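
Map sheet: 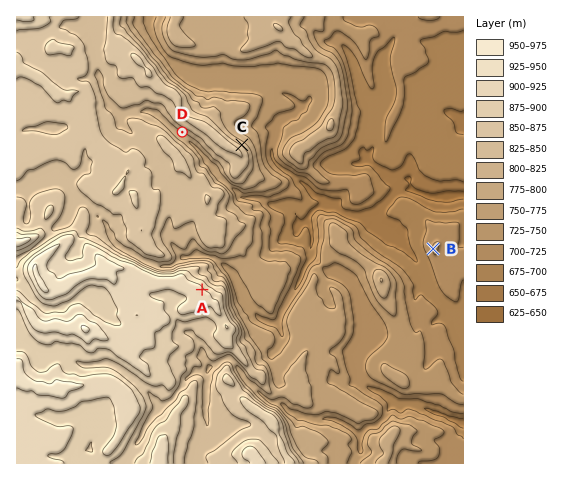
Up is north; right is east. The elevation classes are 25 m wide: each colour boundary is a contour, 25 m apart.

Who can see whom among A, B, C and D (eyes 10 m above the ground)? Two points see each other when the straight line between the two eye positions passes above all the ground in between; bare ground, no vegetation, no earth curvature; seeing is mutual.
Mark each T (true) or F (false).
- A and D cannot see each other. T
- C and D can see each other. F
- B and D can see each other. F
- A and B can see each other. T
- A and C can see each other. F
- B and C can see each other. T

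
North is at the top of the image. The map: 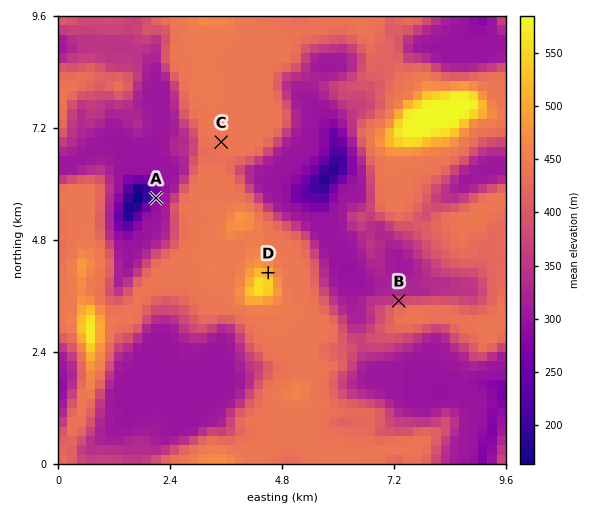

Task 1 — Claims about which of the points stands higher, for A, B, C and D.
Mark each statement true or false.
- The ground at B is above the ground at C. false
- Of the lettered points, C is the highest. false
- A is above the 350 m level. false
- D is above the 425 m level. true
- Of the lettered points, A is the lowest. true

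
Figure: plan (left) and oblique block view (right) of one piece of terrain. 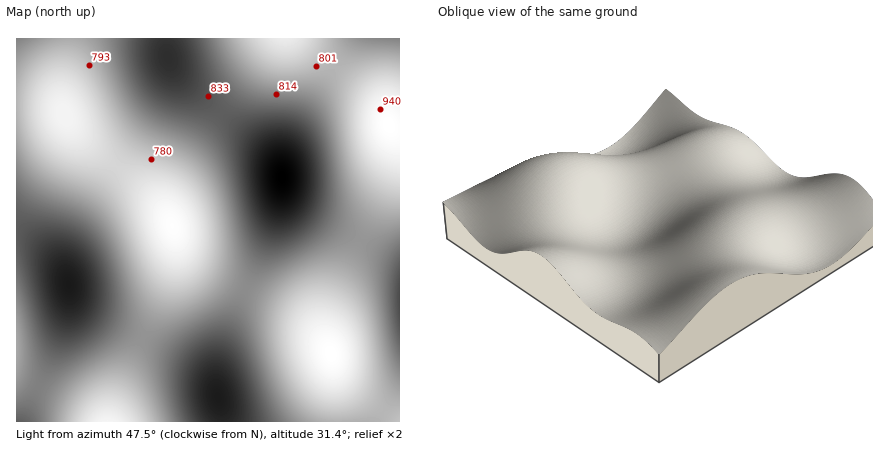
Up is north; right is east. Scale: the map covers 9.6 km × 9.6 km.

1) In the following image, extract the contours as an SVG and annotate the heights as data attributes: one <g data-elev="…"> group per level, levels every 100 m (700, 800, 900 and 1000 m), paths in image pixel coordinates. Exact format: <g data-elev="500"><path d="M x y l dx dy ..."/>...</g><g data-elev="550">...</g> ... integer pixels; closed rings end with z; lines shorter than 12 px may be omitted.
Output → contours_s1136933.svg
<g data-elev="700"><path d="M400 338l-8 10-8 8-8 4-10 1-6-4-6-7-4-9-1-11 1-12 4-12 4-12 8-10 8-10 10-7 8-3 8 2"/><path d="M16 286l12-2 10 6 6 11 3 15-2 16-6 14-11 14-12 11"/><path d="M214 218l-8-5-6-10-3-13 0-12 3-10 6-8 8-5 10-1 8 4 5 8 2 12 0 12-4 12-6 10-7 6z"/></g><g data-elev="800"><path d="M134 422l3-22 6-16 11-13 8-3 6-1 8 3 10 8 24 44"/><path d="M400 381l-16 10-16 7-16 2-10-2-8-6-5-10-3-16-2-20 4-36 4-14 6-14 12-18 36-40 14-20"/><path d="M16 245l14-2 12 1 10 3 8 7 7 12 6 14 3 18 2 18-3 22-8 20-10 14-29 31-12 16"/><path d="M130 38l25 50 8 10 9 7 10 4 14 0 56-8 8 3 4 6 4 20 1 34-3 30-4 24-7 18-10 14-13 13-14 8-8 2-8-1-8-3-6-6-10-17-22-52-10-19-10-13-26-21-12-15-9-26-5-26 2-20 3-8 5-8"/><path d="M363 38l-15 11-18 10-24 9-16 4-6-2-5-6-3-10-1-16"/></g><g data-elev="900"><path d="M102 422l-9-16-5-4-6-2-8 2-10 4-20 16"/><path d="M400 414l-17 8"/><path d="M257 410l11 1 8-3 8-5 6-9 8-22 6-68 7-26 12-20 44-46 10-16 7-16 7-30 1-36-2-14-3-12-5-7-6-3-6-2-10 1-24 9-20 13-13 15-7 15-4 19-7 78-5 26-12 20-36 38-9 18-3 12 0 12 2 14 4 13 6 12 8 9 8 7z"/><path d="M123 296l7 0 6-6 4-8 0-12-3-14-5-11-8-8-6-2-5 3-3 4-1 18 5 24 4 7z"/><path d="M16 208l24-7 14-9 8-12 2-16-1-16-4-20-6-16-6-12-7-9-6-4-8-1-10 3"/><path d="M176 38l5 12 7 10 10 6 10 1 10-2 10-5 9-10 6-12"/></g><g data-elev="1000"><path d="M325 206l11-1 11-9 10-12 7-16 4-16-1-16-5-12-8-6-10 0-12 6-9 10-6 14-4 20 0 18 4 14 4 4z"/></g>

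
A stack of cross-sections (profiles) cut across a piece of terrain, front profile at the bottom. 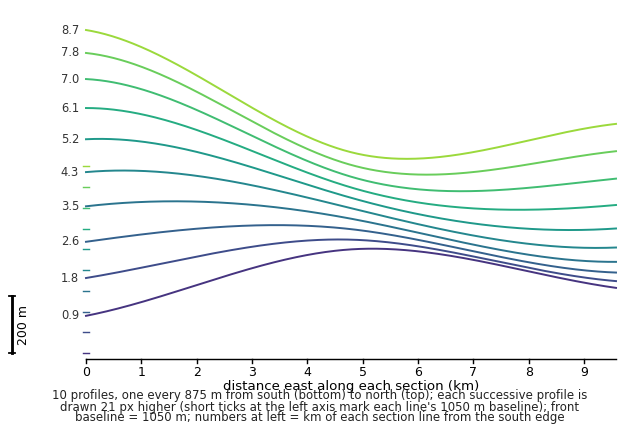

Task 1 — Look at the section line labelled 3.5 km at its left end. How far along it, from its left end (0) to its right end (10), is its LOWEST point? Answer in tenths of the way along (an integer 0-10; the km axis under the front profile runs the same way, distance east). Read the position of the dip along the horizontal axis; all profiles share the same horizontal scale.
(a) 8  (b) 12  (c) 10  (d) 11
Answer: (c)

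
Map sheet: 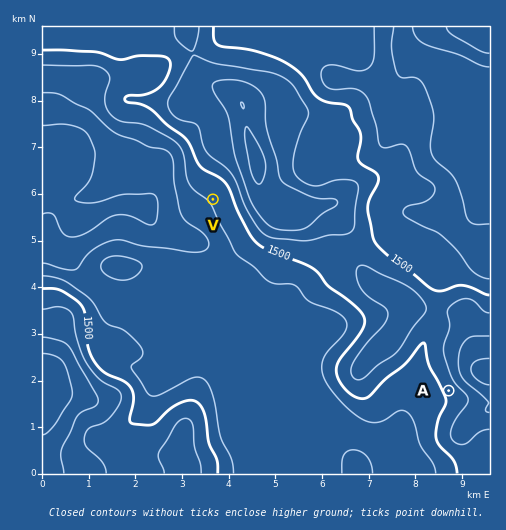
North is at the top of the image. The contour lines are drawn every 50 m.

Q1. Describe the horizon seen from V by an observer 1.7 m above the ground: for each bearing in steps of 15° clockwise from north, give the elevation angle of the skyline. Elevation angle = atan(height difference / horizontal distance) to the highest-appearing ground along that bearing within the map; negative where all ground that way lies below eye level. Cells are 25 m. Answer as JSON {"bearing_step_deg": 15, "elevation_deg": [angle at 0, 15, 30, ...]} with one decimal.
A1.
{"bearing_step_deg": 15, "elevation_deg": [6.1, 7.1, 8.3, 10.1, 11.2, 11.3, 10.5, 8.5, 5.2, 2.0, 0.6, -0.3, 0.6, 0.7, 1.7, 2.5, 1.0, -1.3, -1.8, -1.7, -0.5, 0.9, 2.3, 4.1]}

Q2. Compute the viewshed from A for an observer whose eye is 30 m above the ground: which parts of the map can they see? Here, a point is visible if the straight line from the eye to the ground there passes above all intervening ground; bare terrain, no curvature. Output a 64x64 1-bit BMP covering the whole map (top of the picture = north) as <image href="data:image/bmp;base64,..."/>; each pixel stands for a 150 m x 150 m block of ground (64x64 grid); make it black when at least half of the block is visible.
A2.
<image width="64" height="64" href="data:image/bmp;base64,Qk0+AgAAAAAAAD4AAAAoAAAAQAAAAEAAAAABAAEAAAAAAAACAAATCwAAEwsAAAIAAAAAAAAA////AAAAAADgAA///gf4AOAAD///D/gA4AAf//+f+ADwAB/////wAPgAD/////AA+AAP////8MB+AA///APx8H/AD/+AAfn4f+APwAAB//x/+AeAAAP//n/8BwAAA//+f/wGAAAH//7/+AAAAAf//v/gAAAAB//8/wAAAAAH//j+AAAAAAP/8HwAAAAAAf/geAAAAAAA/gBwAAAAAAB+AGAAAAAAAD4AAAAAAAAAHgAAAAAAAAAOAAAAAAAAAA8AAAAAAAAABwAAAAAAAAAAAAAAAAAAAAAAAAAAAAAAAAAAAAAAAAAAAAAAAAAAAAAAAAAAAAAAAAAAAAAAAAAAAAAAAAAAAAAAAAAAAAAAAAAAAAAAAAAAAAAAAAAAAAAAAAAAAAAAAAAAAAAAAAAAAAAAAAAcAAAAAAAAAAAAAAAAAAAAAAAAAAAAAAAAAAAAAAAAAAAAAAAAAAAAAAAAAAAAAAAAAAAAAAAAAAAAAAAAAAAAAAAAAAAAAAAAAAAAAAAAAAAAAAAAAAAAAAAAAAAAAAAAAAAAAAAAAAAAAAAAAAAAAAAAAAAAAAAAAAAAAAAAAAAAAAAAAAAAAAAAAAAAAAAAAAAAAAAAAAAAAAAAAAAAAAAAAAAAAAAAAAAAAAAAAAAAAAAAAAAAAAAAAAAAAAAAAAAAAAAAAAAAAAAAAAAAAAAAAA=="/>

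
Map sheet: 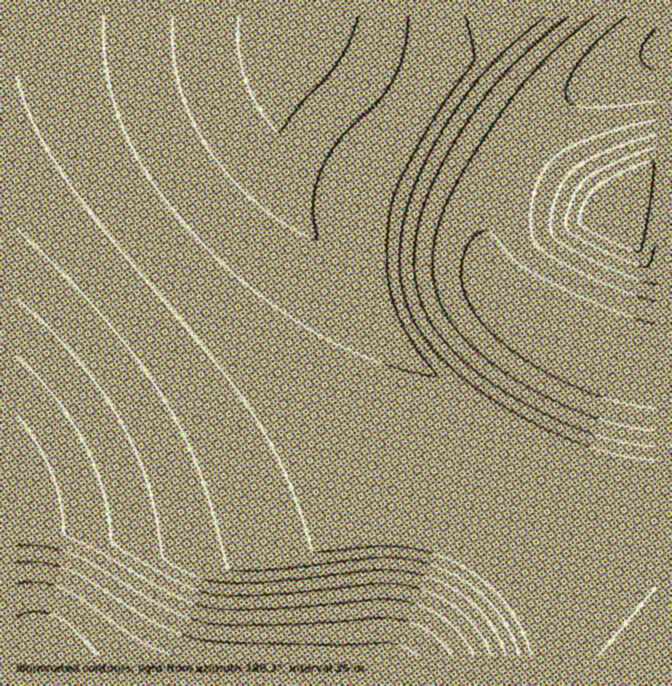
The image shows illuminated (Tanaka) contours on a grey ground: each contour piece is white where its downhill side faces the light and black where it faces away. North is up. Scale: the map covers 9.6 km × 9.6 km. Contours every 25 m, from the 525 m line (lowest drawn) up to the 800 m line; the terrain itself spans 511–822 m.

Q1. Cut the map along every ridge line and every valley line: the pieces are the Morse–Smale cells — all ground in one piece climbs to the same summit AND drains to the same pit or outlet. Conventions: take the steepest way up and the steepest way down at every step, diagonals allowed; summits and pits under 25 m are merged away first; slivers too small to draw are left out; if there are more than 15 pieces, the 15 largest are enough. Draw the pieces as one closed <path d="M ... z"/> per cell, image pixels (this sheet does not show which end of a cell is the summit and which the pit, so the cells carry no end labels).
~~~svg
<path d="M312 16l-296 1 0 638 639 1 1-166-17-9-37-10-47-18-51-27-44-28-32-27-19-21-18-27-15-36-38-24-22-23-15-22-10-20-8-25-4-18 0-43 9-35 25-57z"/><path d="M308 28l-25 65-4 19 0 43 4 18 8 25 10 20 15 22 31 29 29 18 15 36 18 27 19 21 32 27 44 28 51 27 47 18 37 10 16 8 1-122-29-6-20-7-52-23-43-28-14-15-9-13-5-20 0-20 4-20 10-30 18-33-79-53-110-56-17-10z"/><path d="M517 153l-6 5-13 27-10 30-4 20 0 20 7 23 21 25 43 28 52 23 33 10 15 2 1-199-7 1-10 10-22 10-20 15z"/><path d="M655 16l-341 0-5 9 0 7 73 41 55 26 73 50 7 2 9-14 38-34 40-25 51-24z"/><path d="M655 54l-51 24-40 25-38 34-10 15 81 51 20-15 22-10 10-10 6-2z"/>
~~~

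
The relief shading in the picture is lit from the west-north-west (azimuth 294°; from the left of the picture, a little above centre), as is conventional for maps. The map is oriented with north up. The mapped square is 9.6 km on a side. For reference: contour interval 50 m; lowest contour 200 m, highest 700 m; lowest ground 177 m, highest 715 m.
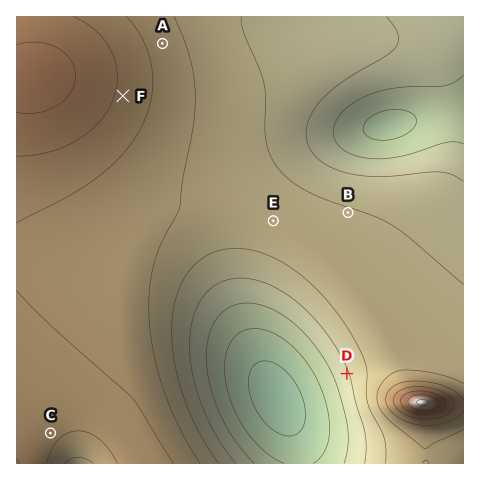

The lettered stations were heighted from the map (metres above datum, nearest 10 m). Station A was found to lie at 480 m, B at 400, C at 510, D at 340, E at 420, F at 540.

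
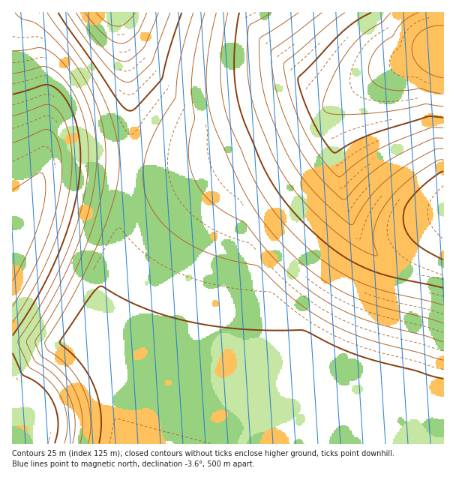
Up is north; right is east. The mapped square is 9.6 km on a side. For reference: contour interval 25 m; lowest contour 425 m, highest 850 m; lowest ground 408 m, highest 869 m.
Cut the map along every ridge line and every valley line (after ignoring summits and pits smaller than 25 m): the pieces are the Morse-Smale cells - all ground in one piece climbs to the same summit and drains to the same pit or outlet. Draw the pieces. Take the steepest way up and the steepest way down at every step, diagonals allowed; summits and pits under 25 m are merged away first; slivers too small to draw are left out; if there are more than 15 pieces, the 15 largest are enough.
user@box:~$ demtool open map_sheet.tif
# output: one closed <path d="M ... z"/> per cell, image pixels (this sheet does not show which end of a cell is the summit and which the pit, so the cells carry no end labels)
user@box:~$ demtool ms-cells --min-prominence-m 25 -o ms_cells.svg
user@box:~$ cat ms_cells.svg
<path d="M334 104l-12 13-23 11-74 30-56 16-41 2-5 38-11 46-14 42-18 39 0 3 21 25 11 24 6 27-1 24 327-1 0-165-50-14-19-10-18-19-11-28-16-79-1-13z"/><path d="M443 12l-326 0 9 43 4 41 1 38-2 41 7 1 25-1 37-8 83-31 41-19 20-19 45-29 42-17 14-1z"/><path d="M116 12l-104 1 1 237 3-2 8-18 19-57 9-3 21 0 56 5 2-41-1-38-8-61z"/><path d="M443 51l-9 0-15 5-42 19-39 27-9 13 15 83 8 26 8 15 15 15 19 10 48 14 2-1z"/><path d="M73 170l-21 0-10 3-18 57-8 18-4 3 1 92 23-1 19 2 21-2 3 2 24-57 18-62 7-49z"/><path d="M76 342l-21 2-19-2-24 1 0 50 14 6 10 12 2 12-4 14 1 7 82-1 0-32-9-29-16-25z"/><path d="M15 393l-3 1 0 49 22 1 4-21-2-12-10-12z"/>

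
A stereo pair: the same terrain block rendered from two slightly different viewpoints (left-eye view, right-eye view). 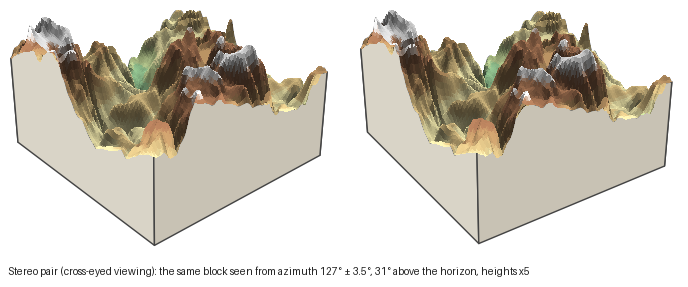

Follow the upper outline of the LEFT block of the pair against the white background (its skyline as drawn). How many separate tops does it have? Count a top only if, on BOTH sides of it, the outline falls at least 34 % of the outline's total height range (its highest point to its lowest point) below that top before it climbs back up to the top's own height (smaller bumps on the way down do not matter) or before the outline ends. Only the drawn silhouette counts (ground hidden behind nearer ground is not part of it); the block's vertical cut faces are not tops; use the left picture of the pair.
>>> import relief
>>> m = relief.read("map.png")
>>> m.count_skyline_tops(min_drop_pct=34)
2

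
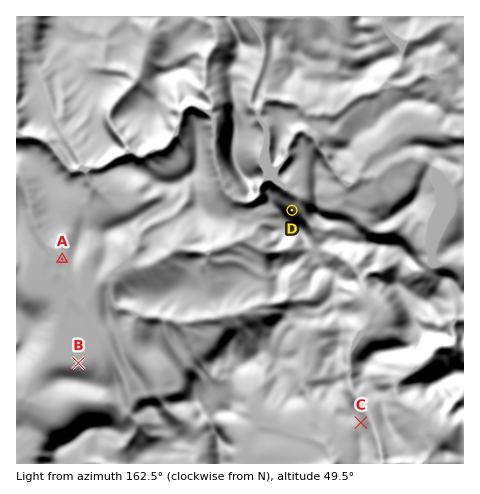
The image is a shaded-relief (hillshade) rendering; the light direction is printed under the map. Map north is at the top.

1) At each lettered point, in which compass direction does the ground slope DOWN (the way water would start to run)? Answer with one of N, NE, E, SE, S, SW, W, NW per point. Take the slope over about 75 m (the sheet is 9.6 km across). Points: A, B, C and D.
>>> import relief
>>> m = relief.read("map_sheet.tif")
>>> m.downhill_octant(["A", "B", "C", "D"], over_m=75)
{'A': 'W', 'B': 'N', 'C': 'E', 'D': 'NE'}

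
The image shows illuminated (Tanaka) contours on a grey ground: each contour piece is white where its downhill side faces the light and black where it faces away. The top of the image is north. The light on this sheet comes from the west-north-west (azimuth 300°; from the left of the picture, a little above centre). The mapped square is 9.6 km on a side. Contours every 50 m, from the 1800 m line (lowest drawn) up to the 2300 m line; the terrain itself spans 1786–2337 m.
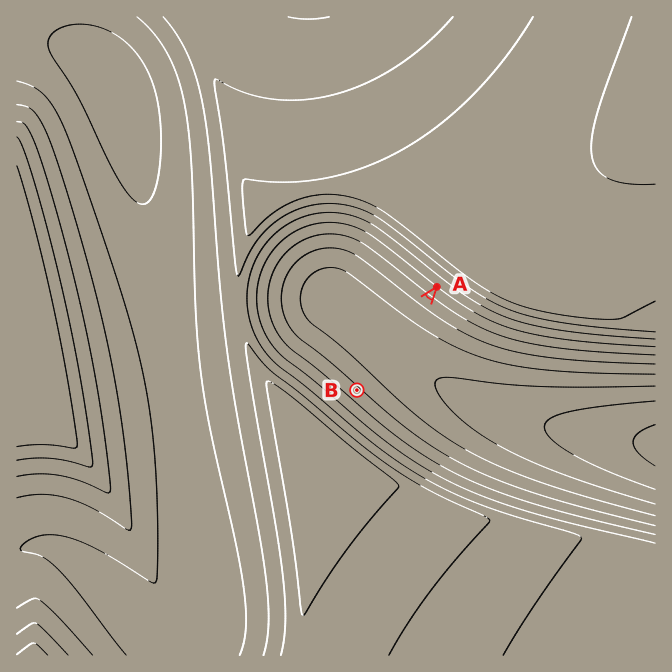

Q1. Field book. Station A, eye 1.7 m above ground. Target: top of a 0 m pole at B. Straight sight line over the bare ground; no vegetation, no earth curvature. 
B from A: seen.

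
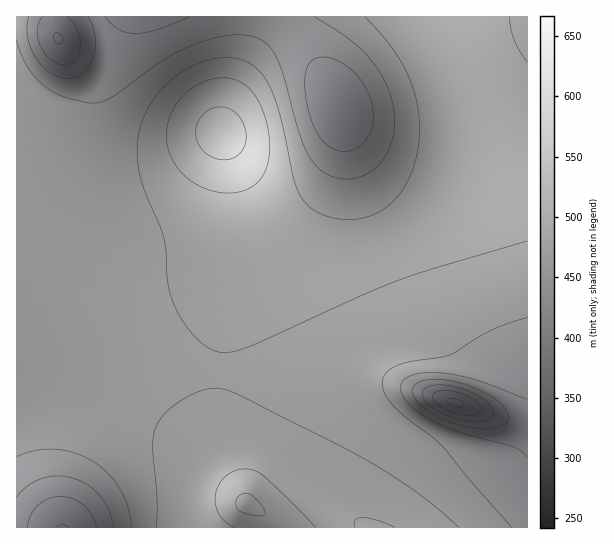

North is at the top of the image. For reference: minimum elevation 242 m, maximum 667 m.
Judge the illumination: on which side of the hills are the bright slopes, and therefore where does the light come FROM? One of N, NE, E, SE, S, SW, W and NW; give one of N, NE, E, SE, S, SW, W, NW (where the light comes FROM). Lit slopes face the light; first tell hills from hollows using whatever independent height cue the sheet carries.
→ SE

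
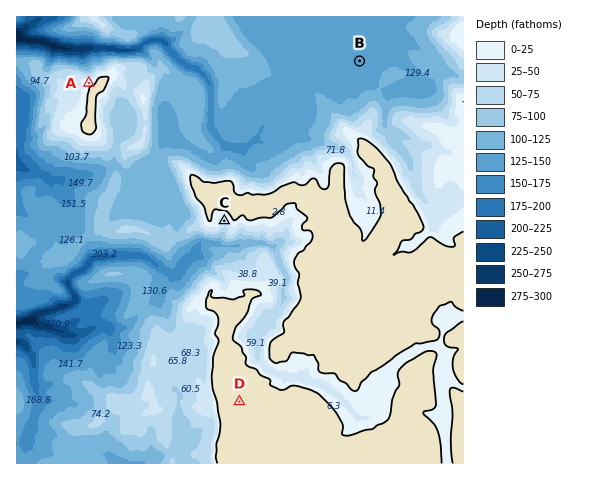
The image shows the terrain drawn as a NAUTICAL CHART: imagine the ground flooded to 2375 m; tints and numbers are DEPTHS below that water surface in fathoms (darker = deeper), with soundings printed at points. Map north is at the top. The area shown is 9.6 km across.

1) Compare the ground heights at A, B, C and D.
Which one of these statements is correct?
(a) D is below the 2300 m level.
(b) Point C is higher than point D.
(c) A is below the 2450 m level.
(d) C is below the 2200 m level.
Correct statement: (c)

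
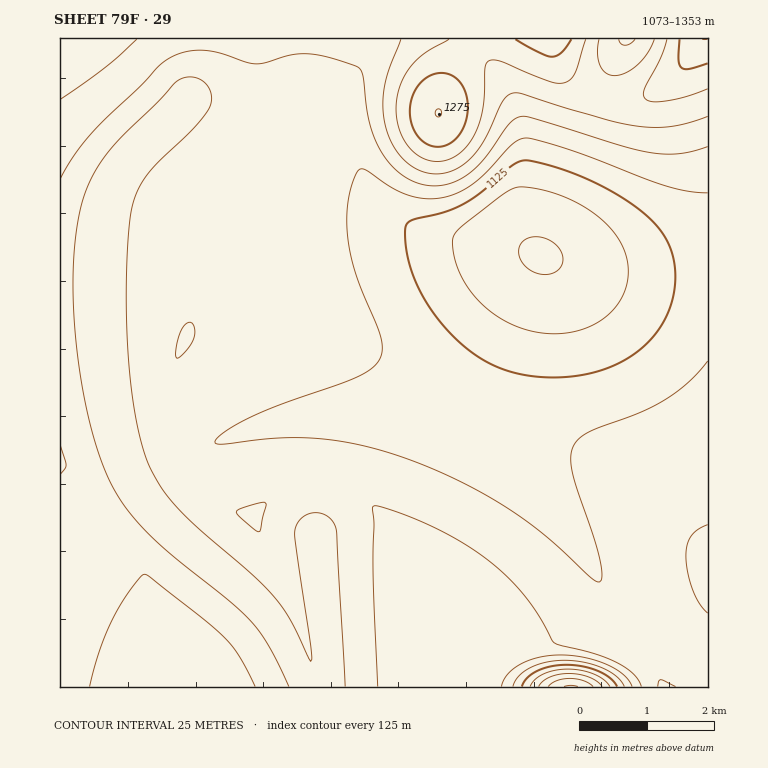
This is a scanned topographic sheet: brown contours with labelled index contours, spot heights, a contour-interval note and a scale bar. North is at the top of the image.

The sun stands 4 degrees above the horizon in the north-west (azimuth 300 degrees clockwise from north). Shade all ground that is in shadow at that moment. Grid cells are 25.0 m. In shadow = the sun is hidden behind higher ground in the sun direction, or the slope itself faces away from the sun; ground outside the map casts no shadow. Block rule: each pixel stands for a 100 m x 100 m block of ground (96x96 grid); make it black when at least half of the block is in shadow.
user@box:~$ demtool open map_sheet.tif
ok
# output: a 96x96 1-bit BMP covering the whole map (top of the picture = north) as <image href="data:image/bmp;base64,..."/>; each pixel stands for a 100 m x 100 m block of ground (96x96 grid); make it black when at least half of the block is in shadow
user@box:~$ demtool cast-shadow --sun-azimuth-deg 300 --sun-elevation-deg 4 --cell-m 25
<image width="96" height="96" href="data:image/bmp;base64,Qk2+BAAAAAAAAD4AAAAoAAAAYAAAAGAAAAABAAEAAAAAAIAEAAATCwAAEwsAAAIAAAAAAAAA////AAAAAAAAAAAAAAAAAAAA/gAAAAAAAAAAAAAAGAAAAAAAAAAAAAAAAAAAAAAAAAAAAAAAAAAAAAAAAAAAAAAAAAAAAAAAAAAAAAAAAAAAAAAAAAAAAAAAAAAAAAAAAAAAAAAAAAAAAAAAAAAAAAAAAAAAAAAAAAAAAAAAAAAAAAAAAAAAAAAAAAAAAAAAAAAAAAAAAAAAAAAAAAAAAAAAAAAAAAAAAAAAAAAAAAAAAAAAAAAAAAAAAAAAAAAAAAAAAAAAAAAAAAAAAAAAAAAAAAAAAAAAAAAAAAAAAAAAAAAAAAAAAAAAAAAAAAAAAAAAAAAAAAAAAAAAAAAAAAAAAAAAAAAAAAAAAAAAAAAAAAAAAAAAAAAAAAAAAAAAAAAAAAAAAAAAAAAAAAAAAAAAAAAAAAAAAAAAAAAAAAAAAAAAAAAAAAAAAAAAAAAAAAAAAAAAAAAAAAAAAAAAAAAAAAAAAAAAAAAAAAAAAAAAAAAAAAAAAAAAAAAAAAAAAAAAAAAAAAAAAAAAAAAAAAAAAAAAAAAAAAAAAAAAAAAAAAAAAAAAAAAAAAAAAAAAAAAAAAAAAAAAAAAAAAAAAAAAAAAAAAAAAAAAAAAAAAAAAAAAAAAAAAAAAAAAAAAAAAAAAAAAAAAAAAAAAAAAAAAAAAAAAAAAAAAAAAAAAAAAAAAAAAAAAAAAAAAAAAAAAAAAAAAAAAAAAAAAAAAAAAAAAAAAAAAAAAAAAAAAAAAAAAAAAAAAAAAAAAAAAAAAAAAAAAAAAAAAAAAAAAAAAAAAAAAAAAAAAAAAAAAAAAAAAAAAAAAAAAAAAAAAAAAAAAAAAAAAAAAAAAAAAAAAAAAAAAAAAAAAAAAAAAAAAAAAAAAAAAAAAAAAAAAAAAAAAAAAAAAAAAAAAAAAAAAAAAAAAAAAAAAAAAAAAAAAAAAAAAAAAAAAAAAAAAAAAAAAAAAAAAAAAAAAAAAAAAAAAAAAAAAAAAAAAAAAAAAAAAAAAAAAAAAAAAAAAAAAAAAAAAAAAAAAAAAAAAAAAAAAAAAAAAAAAAAAAAAAAAAAAAAAAAAAAAAAAAAAAAAAAAAAAAAAAP/gAAAAAAAAAAAAD//4AAAAAAAAAAAAf//8AAAAAAAAAAAA///8AAAAAAAAAAAA///8AAAAAAAAAAAB///8AAAAAAAAAAAB///8AAAAAAAAAAAB///4AAAAAAAAAAAA///wAAAAAAAAAAAA///wAAAAAAAAAAAA///gAAAAAAAAAAAA///AAAAEAAAAAAAAf/+AAAACAAAAAAAAf/+AAAADAAAAAAAAf/8AAAABgAAAAAAAP/4AAAAAwAAAAAAAP/wAAAAAYAAAAAAAH/gAAAAAOAAAAAAAH/AAAAAAHAAAAAAAD+AAAAAADwAAAAAAB8AAAAAAD4AAAAAAAwAAAAAAB4AAAAAAAAAAAAAAA4AAAAAAAAABAAAAAQAAAAAAAAAP4AAAAAAAAAAAAAAf4AAAAAAAAAAAAAA/4AAAAAAAAAAAAAA/wAAAAAAAAAAAAAA/wAA="/>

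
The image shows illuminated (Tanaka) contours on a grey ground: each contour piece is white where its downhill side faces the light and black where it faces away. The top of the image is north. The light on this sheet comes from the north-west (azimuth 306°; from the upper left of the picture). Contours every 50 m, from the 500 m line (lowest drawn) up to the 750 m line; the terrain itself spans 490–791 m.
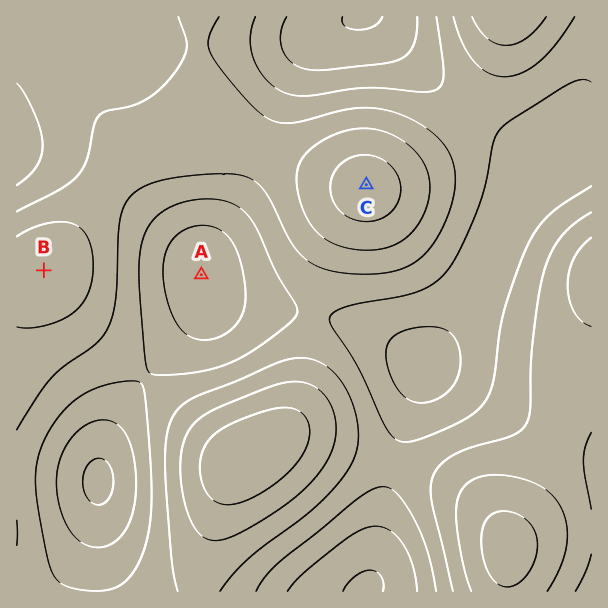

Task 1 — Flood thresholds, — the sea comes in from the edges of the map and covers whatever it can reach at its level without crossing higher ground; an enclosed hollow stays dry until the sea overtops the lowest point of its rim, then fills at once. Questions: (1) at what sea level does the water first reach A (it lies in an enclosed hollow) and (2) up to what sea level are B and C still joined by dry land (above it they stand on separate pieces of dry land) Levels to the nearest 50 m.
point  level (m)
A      600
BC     650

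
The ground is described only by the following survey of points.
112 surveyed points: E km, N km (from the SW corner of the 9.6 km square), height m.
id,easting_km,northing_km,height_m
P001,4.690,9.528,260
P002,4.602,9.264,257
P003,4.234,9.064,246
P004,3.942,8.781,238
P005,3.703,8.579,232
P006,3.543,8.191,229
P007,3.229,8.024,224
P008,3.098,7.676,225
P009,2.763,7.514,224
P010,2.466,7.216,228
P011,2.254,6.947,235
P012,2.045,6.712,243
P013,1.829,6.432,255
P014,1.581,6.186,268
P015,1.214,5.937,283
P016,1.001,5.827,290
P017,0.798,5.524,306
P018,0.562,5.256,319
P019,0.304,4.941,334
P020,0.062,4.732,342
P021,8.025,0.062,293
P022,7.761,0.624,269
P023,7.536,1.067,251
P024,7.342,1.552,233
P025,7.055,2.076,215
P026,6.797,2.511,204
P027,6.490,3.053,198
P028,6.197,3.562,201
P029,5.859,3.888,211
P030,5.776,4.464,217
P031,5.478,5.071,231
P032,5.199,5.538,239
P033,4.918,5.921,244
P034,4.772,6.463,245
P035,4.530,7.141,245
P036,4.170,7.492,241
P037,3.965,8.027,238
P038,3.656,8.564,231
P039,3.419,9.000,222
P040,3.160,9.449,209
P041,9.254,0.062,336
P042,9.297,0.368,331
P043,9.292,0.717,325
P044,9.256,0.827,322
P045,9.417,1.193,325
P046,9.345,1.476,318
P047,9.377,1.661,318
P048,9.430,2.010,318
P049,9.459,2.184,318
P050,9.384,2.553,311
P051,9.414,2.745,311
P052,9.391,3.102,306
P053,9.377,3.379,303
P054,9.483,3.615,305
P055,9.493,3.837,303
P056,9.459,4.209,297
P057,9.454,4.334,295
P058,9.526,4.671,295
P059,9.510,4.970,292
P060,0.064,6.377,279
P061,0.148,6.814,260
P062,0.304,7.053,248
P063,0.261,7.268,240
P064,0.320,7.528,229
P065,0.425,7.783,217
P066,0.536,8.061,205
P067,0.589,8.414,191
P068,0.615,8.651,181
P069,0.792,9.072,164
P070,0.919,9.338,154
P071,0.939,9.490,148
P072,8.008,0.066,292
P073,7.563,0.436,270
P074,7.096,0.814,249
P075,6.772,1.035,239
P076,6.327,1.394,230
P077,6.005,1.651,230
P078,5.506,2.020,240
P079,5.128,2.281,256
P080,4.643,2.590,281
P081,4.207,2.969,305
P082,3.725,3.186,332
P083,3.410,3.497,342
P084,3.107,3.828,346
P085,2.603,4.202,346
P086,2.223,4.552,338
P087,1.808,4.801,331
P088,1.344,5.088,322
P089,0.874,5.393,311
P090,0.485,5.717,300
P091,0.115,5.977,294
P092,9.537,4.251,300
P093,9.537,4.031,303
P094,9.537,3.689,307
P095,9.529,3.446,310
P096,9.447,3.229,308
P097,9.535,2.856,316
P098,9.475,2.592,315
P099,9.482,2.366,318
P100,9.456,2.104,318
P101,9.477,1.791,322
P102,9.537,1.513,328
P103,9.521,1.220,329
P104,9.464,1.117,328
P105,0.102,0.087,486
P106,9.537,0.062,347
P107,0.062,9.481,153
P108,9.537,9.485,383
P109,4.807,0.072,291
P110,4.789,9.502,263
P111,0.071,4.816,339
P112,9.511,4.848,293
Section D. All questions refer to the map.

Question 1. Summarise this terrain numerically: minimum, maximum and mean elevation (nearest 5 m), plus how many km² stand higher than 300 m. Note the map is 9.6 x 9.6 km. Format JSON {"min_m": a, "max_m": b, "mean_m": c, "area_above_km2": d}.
{"min_m": 145, "max_m": 490, "mean_m": 285, "area_above_km2": 32.5}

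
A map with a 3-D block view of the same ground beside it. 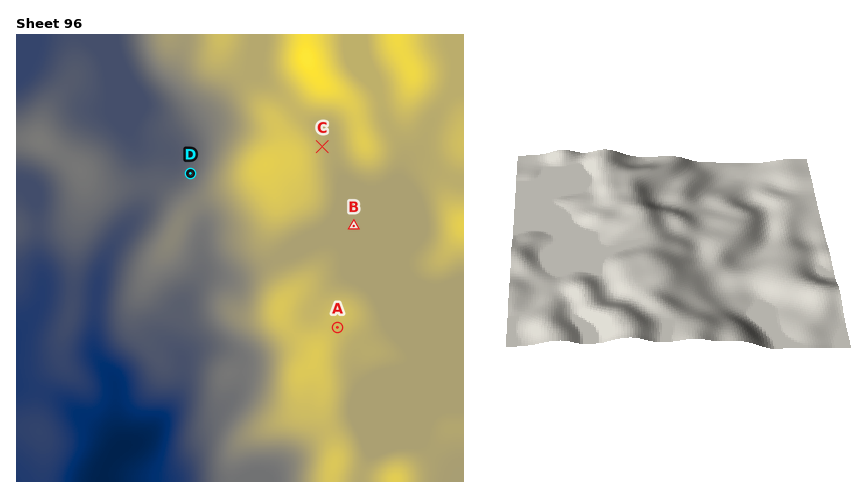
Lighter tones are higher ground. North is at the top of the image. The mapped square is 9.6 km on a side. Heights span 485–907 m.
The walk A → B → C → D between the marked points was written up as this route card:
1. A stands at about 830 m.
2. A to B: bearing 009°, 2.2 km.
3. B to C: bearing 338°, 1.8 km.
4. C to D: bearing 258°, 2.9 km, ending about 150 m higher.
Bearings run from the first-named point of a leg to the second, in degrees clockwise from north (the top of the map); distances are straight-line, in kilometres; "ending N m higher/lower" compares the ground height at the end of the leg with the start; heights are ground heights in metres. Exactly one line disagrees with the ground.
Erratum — Line 4: it should read "ending about 150 m lower".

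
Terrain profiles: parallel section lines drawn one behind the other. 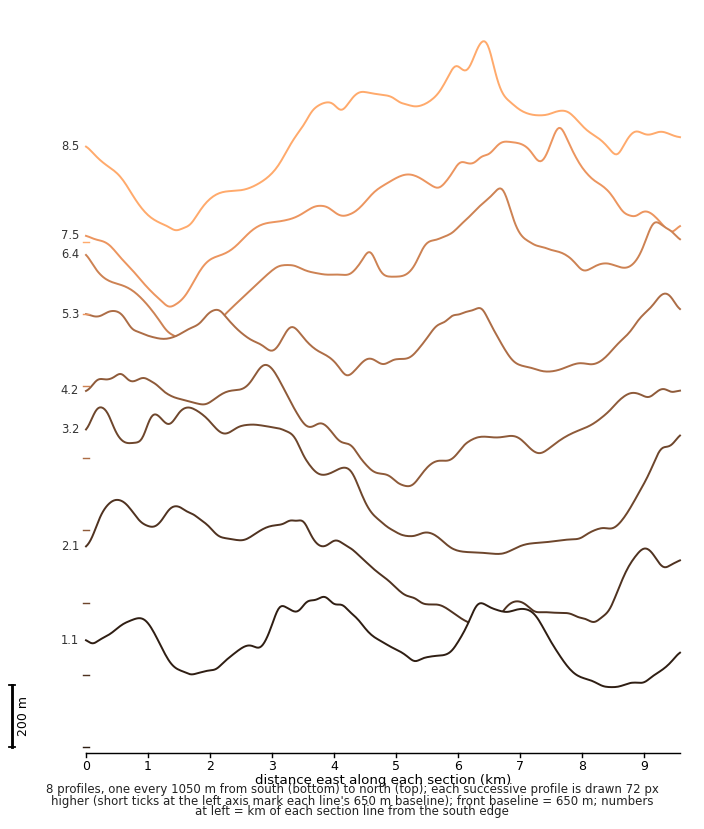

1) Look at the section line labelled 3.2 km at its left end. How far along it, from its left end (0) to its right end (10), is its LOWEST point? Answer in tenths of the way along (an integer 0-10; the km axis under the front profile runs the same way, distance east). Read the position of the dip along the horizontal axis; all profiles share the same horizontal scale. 7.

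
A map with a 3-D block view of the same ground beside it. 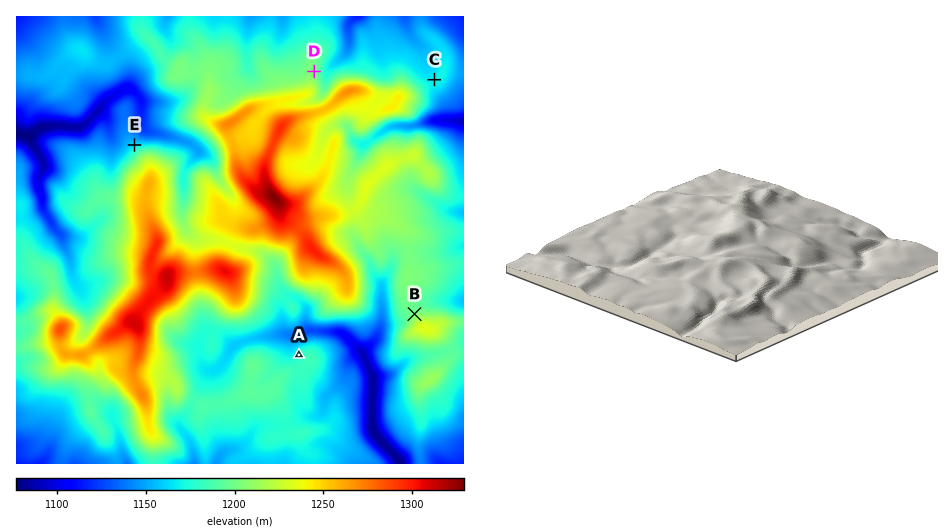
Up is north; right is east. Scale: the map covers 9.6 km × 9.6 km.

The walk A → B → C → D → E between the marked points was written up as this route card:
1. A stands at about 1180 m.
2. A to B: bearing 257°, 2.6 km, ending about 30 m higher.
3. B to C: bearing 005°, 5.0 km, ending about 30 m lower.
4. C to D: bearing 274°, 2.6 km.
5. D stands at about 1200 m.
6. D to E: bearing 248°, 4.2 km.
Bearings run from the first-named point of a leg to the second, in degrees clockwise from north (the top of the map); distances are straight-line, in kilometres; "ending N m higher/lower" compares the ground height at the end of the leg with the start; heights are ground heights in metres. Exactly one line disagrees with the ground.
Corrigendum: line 2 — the bearing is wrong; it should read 71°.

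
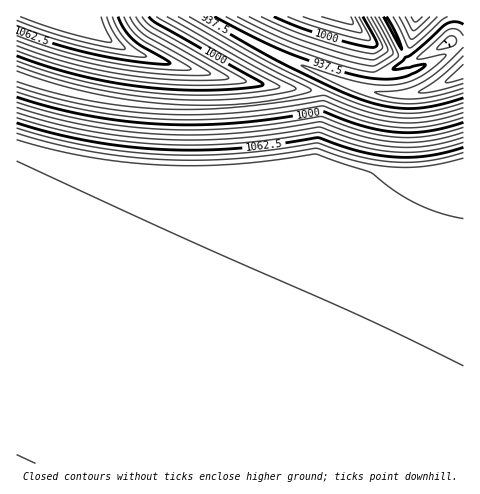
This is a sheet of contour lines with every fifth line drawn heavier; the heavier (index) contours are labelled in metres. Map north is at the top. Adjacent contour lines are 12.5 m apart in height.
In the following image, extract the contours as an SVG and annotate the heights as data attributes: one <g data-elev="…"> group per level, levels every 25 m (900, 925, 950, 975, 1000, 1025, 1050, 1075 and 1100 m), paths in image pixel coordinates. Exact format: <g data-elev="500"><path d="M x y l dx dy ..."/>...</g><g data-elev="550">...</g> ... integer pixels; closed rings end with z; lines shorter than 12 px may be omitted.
<g data-elev="900"><path d="M463 83l-29 8-16 1 23-16 22-20"/></g><g data-elev="925"><path d="M463 93l-22 6-18 4-17 1-16-2-19-4-20-7-50-25 63 17 19 2 17-1 12-3 11-6 22-18 1-2-1-1-24 5-4 0 29-28 5-2 4 0 5 2 3 5"/></g><g data-elev="950"><path d="M463 103l-26 7-24 3-23-1-25-6-30-12-55-26-91-51"/><path d="M226 17l39 20 30 13 48 16 29 6 13-6 13-10-4-11-15-28"/><path d="M393 17l14 29 3 2 11-8 20-20 7-3"/></g><g data-elev="975"><path d="M463 112l-35 9-31 1-32-6-43-15-48 7-39 5-40 2-38-1-37-3-35-6-35-8-33-10"/><path d="M17 66l35 12 36 9 36 7 36 4 37 2 38-1 38-4 23-6-2-2-42-22-85-48"/><path d="M249 17l55 24 42 13 26 6 13-7 3-4-17-32"/><path d="M405 17l8 14 17-14"/></g><g data-elev="1000"><path d="M463 122l-35 9-31 1-33-6-43-15-47 8-39 4-39 2-38-1-36-3-35-6-35-8-35-10"/><path d="M17 56l31 11 32 8 31 7 33 5 34 3 33 0 39-2 10-2 3-2-106-61-8-6"/><path d="M274 17l27 11 31 10 28 7 15 2 2-2 0-3-14-25"/></g><g data-elev="1025"><path d="M463 132l-35 9-32 1-34-6-42-14-47 7-38 4-39 2-38-1-36-3-35-6-35-7-35-11"/><path d="M17 46l52 17 55 12 58 5 33 0 14-2-5-4-75-42-8-7-5-8"/><path d="M303 17l36 11 22 5 1-4-7-12"/></g><g data-elev="1050"><path d="M463 142l-36 9-32 1-34-6-42-14-46 7-38 4-39 2-37-1-36-3-36-5-35-8-35-10"/><path d="M17 36l44 15 45 11 52 7 25 1 8-1-6-5-45-25-10-11-6-11"/></g><g data-elev="1075"><path d="M463 152l-35 9-33 1-35-5-44-14-43 7-37 4-39 1-37-1-36-3-36-5-36-8-35-10"/><path d="M17 25l33 13 34 9 40 8 22 2-22-19-7-11-5-10"/></g><g data-elev="1100"><path d="M463 219l-19-5-21-8-26-14-25-19-56-19-82 10-37 2-36-1-39-3-32-5-35-7-38-10"/><path d="M17 161l168 78 177 78 101 49"/><path d="M20 17l48 16 43 9 0-2-10-23"/></g>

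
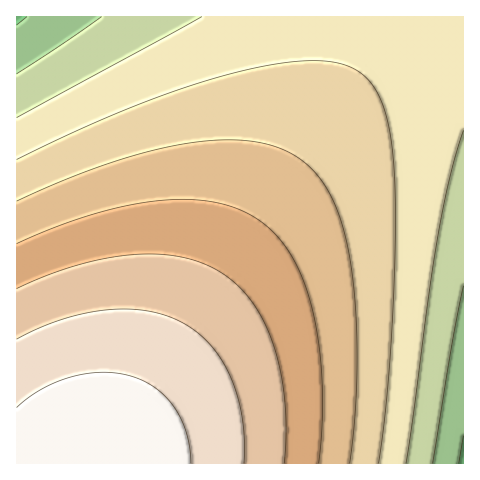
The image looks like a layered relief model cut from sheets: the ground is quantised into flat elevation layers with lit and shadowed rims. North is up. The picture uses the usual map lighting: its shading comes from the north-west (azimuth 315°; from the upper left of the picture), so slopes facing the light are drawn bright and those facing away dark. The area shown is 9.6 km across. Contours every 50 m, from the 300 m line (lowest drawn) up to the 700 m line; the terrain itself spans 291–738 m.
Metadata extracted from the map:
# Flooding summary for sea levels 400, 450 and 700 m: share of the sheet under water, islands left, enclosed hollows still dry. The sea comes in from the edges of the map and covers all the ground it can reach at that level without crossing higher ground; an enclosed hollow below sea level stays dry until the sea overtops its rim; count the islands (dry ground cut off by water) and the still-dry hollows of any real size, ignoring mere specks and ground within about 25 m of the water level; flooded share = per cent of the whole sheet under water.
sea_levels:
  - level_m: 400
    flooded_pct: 10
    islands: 0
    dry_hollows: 0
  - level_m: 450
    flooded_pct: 31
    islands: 0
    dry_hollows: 0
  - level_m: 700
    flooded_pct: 93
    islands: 0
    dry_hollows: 0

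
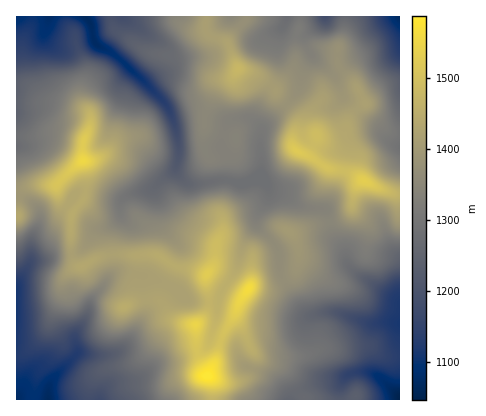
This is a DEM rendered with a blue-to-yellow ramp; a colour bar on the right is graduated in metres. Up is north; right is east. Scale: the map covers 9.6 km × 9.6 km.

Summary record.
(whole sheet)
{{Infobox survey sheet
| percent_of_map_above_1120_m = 96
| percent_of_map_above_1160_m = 91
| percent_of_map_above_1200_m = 86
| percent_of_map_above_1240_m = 80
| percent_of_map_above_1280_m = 71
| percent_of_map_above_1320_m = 58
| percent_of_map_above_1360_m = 43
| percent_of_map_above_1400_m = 28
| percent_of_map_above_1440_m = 14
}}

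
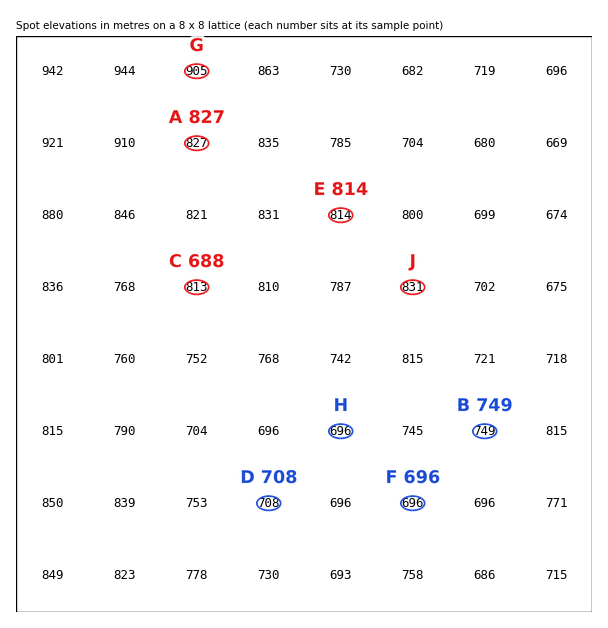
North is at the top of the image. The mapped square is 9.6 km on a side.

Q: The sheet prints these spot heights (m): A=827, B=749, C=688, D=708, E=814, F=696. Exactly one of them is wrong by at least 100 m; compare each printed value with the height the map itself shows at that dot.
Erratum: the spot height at C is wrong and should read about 813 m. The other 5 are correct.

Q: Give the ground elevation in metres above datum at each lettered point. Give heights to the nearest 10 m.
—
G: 900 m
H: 700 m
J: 830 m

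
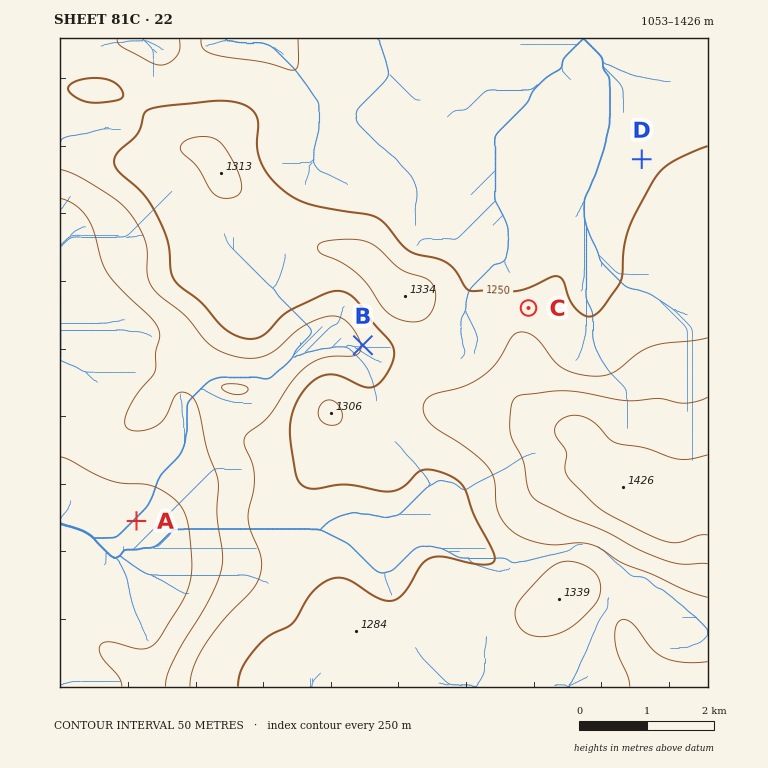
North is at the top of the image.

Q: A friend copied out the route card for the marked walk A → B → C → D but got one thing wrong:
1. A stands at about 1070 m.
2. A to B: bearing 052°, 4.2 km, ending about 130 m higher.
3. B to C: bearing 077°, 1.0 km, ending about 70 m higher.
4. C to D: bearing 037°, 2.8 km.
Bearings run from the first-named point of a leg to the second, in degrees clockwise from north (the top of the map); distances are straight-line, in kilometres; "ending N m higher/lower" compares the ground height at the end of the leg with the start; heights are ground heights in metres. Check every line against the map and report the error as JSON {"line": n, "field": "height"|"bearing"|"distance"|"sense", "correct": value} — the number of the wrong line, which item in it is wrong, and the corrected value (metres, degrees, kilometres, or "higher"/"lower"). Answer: {"line": 3, "field": "distance", "correct": 2.5}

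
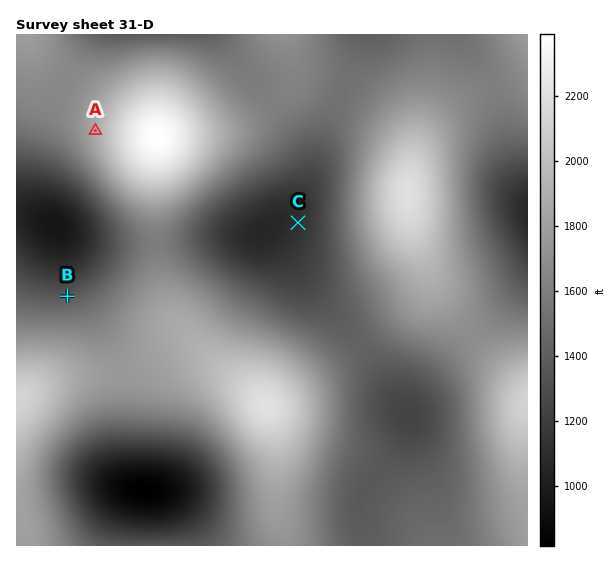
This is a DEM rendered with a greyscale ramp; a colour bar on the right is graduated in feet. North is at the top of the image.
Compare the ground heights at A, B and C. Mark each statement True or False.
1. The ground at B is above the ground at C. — True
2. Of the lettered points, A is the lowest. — False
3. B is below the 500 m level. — True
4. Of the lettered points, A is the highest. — True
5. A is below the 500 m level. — False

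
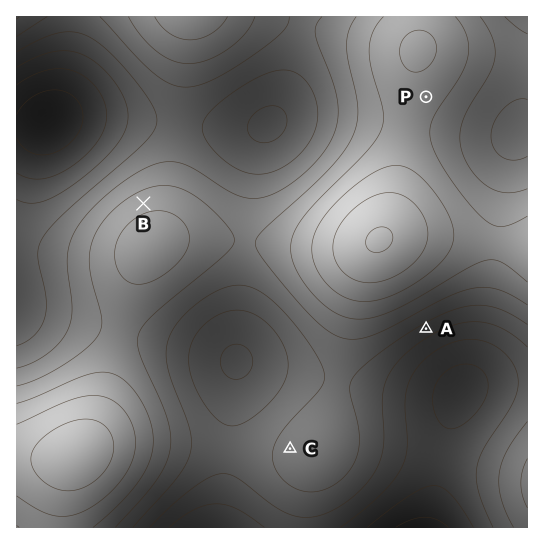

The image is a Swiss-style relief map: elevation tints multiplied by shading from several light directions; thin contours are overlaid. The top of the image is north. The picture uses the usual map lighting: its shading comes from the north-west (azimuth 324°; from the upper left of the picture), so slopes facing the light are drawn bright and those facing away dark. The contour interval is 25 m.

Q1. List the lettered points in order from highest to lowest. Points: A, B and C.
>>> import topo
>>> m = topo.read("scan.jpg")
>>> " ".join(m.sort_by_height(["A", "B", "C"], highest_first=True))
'B C A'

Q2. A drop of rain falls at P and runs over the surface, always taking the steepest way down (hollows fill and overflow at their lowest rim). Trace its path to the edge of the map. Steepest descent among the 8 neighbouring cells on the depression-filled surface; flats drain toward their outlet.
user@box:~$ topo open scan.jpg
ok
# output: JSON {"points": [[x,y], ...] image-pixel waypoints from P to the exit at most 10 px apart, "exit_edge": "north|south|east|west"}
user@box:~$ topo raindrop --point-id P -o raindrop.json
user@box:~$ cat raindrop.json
{"points": [[426, 97], [437, 107], [447, 118], [458, 118], [469, 118], [479, 119], [490, 122], [501, 126], [511, 127], [522, 127], [527, 130]], "exit_edge": "east"}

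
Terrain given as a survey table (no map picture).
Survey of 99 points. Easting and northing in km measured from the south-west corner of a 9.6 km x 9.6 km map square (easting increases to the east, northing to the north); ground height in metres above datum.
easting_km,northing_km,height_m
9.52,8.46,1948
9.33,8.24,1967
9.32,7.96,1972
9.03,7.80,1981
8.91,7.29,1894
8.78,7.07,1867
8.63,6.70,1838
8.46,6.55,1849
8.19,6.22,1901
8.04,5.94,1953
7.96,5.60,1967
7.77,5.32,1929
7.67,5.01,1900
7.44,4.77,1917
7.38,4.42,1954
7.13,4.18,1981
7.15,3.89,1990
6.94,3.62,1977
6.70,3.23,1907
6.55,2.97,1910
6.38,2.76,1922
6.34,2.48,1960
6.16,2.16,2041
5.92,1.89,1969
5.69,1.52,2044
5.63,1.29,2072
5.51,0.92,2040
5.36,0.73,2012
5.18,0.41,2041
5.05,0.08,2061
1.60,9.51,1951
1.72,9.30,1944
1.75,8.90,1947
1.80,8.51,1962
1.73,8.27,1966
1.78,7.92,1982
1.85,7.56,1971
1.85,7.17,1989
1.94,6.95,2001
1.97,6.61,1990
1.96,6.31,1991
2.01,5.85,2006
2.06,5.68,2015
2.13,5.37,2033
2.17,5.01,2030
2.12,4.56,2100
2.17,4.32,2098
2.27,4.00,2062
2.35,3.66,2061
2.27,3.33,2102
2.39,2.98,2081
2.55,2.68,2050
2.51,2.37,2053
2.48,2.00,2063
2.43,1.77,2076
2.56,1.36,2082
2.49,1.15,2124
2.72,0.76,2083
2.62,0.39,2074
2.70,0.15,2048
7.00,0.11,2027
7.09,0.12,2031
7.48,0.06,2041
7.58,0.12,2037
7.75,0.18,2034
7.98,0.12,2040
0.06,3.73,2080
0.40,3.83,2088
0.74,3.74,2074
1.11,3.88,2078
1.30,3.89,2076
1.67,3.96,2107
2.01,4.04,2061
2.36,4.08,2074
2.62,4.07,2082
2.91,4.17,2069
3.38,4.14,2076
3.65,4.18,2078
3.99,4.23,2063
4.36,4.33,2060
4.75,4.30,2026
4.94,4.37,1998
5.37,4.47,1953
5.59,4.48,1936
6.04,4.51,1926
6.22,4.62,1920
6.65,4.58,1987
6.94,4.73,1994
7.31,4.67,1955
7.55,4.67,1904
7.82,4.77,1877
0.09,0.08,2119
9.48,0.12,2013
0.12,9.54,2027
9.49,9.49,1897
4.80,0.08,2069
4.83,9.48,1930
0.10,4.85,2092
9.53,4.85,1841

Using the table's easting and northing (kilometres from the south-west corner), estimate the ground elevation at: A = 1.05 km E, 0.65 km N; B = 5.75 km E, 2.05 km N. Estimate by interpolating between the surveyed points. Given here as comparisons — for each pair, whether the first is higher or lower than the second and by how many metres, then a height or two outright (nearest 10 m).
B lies lower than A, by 170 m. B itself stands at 1970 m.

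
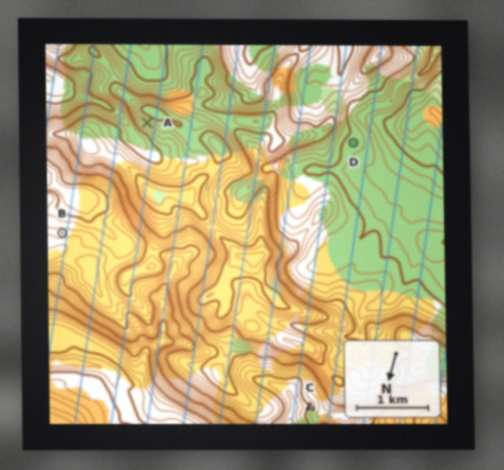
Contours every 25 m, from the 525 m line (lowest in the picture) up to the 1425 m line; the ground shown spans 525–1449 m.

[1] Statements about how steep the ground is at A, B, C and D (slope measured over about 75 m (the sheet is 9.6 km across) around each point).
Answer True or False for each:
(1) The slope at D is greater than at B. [False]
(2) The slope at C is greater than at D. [True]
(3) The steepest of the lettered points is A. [True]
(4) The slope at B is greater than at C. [False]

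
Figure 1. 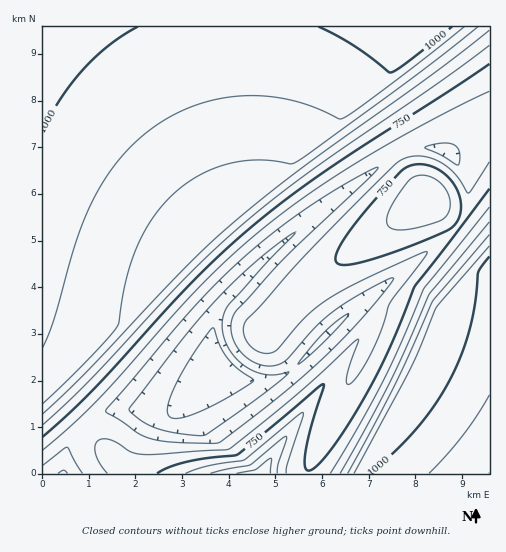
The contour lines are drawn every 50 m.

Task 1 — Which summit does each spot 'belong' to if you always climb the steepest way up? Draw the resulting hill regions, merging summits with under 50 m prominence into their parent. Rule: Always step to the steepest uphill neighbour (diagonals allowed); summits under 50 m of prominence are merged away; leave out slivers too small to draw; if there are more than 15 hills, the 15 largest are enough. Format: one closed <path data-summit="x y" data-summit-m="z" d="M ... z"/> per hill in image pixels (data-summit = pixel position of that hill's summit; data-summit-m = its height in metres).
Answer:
<path data-summit="438 27" data-summit-m="1036" d="M489 26l-447 1 1 447 20-1 2-21 7-15 20-19 25-9 14 0 22 5 14 0 19-14 37-35-7-11-4-12 2-20 8-18 57-59 104-83 10-6 21-9 16 0 19 7 25-22 16-5z"/><path data-summit="489 473" data-summit-m="1100" d="M489 128l-5 0-10 4-25 22 12 13 7 16 0 22-8 19-9 10-96 75 18 16 0 5-63 133-1 11 181-1z"/><path data-summit="263 473" data-summit-m="931" d="M356 310l-15 10-48 49-12 8-11 4-21 0-15-6-12-9-36 34-19 14-14 0-22-5-14 0-25 9-20 19-7 15-2 21 244 1 3-11 63-133 0-5z"/><path data-summit="428 199" data-summit-m="843" d="M430 147l-22 1-15 8-105 82-44 43 74 62 40-37 93-72 11-14 7-22-3-22-5-9-12-13z"/>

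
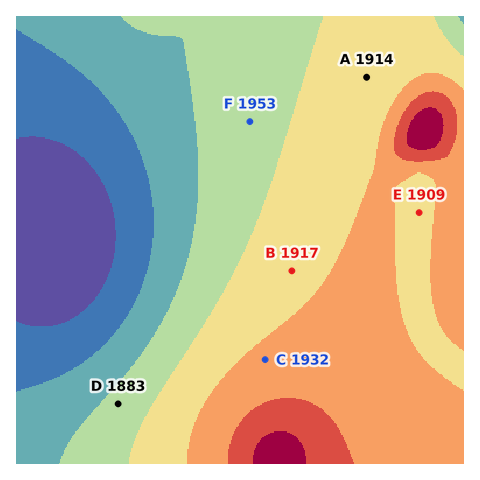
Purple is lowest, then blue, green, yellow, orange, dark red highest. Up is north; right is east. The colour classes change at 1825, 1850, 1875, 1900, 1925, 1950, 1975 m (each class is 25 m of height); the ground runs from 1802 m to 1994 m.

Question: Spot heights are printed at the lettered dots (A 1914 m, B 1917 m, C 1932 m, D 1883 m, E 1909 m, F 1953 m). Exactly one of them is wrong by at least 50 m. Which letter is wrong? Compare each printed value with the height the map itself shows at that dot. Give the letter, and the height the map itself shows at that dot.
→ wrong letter F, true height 1890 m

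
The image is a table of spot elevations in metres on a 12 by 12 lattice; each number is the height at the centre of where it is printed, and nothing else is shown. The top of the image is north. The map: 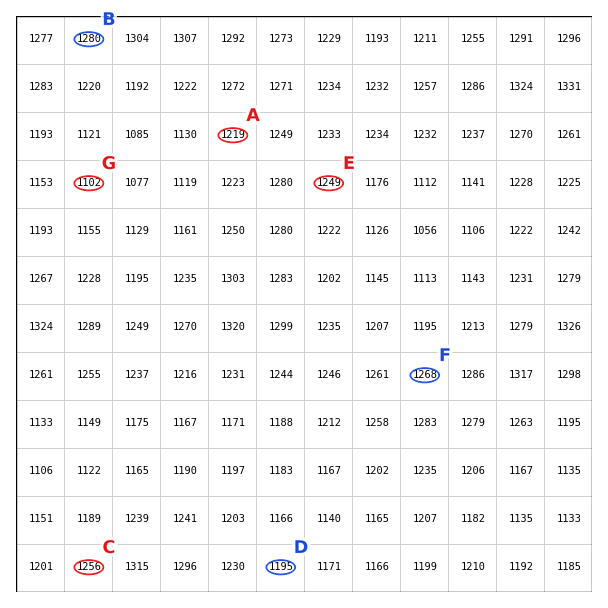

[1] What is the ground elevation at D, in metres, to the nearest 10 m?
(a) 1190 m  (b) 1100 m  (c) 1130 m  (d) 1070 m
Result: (a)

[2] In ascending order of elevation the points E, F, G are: G E F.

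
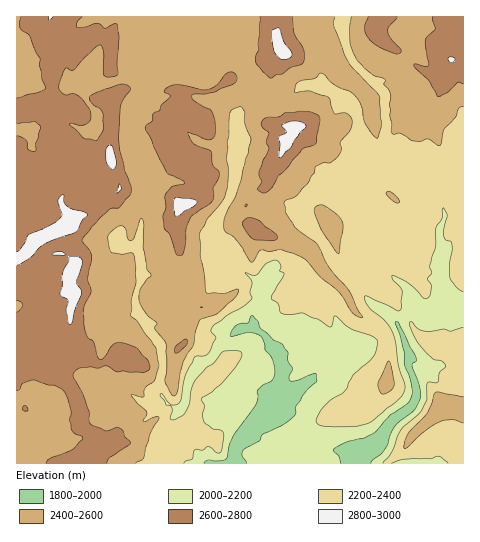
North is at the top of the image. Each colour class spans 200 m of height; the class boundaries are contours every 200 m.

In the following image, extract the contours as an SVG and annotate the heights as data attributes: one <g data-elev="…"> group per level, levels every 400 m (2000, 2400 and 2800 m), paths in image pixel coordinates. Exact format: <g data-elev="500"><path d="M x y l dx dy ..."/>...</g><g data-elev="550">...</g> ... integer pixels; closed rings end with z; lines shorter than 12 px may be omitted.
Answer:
<g data-elev="2000"><path d="M204 463l4-3 14 1 5-3 2-13 4-10 23-31 2-7-1-6 6-6 9-4 2-5 1-6-2-9-8-11-1-7-4-7-11-4-19 4 1-4 5-6 5-2 7-1 4-8 6 6 2 7 13 12 10 4 4 7 0 9 6 9-4 7 1 5 8-1 17-7 2 8-14 15-7 10 0 7-3 4-12 9-18 8-4 7-15 8-2 6 5 8"/><path d="M340 463l-1-7-6-5 2-3 12-6 17-4 11-6 15-17 18-12 3-6 1-6-1-8-6-18-1-14-9-28 2-1 19 35 1 4-5 4 7 20 1 13-5 12-20 16-4 7-5 14-4 6-9 7-2 3"/></g><g data-elev="2400"><path d="M135 463l9-5 6-24 9-16-4-1-12 4 4-9-10-9-6-8 13 2 1-9 10-9 4-15-4-17-18-26-7-6 2-6-1-10 5-16 0-17-2-11-3-2-9 1-11-2-2-6-1-10 7-7 7-3 4 3 2 10 4 1 2-3 6-18 1-1 2 1 1 5-1 24 4 21 4 7-4 3-6 9-2 12 8 15 10 8-2 4 0 2 11 14 1 25-2 14 6 11 3 3 4-5 5-29 10-16 2-14 5-12 18-7 17-15 3-6 0-2-1-1-13 4-17 0-7-36-1-21 9-18 16-19 3-11 1-16-2-13 1-18 2-26 3-6 9-2 3 4 1 12 6 16-15 55-12 24 0 9 1 4 12 10 14 21 2-1 5-9 4-2 7 1 12-1 22 8 17 19 20 16 13 20 4 3 6 2-14-27-21-25-11-22-23-17-8-14-2-10 2-3 11-4 10-12 7-11 2-7 7-3 7 0 8-6 4-7-1-9 8-9 3-8-1-6-4-5-13 0-6-16-19-6-14 1 1-7 2-3 17-4 5-5 3 1 10 10 17 8 6 5 6 11 3 16 11 14 2-1 3-8 1-6-3-27-30-33-15-36-1-5 2-5"/><path d="M463 397l-28-5-8 21-19 21-4 14 3-1 17-15 17-11 12-1 10 3"/><path d="M381 393l3 1 5-2 5-7-2-14-3-10-11 22 0 5z"/><path d="M338 253l1-1 4-21-1-9-3-6-10-7-7-4-4 0-3 3-1 3 6 16z"/><path d="M395 202l4 0-1-3-6-6-5-1 0 3z"/><path d="M351 17l-1 24 4 13 4 7 10 10 6 4 11 5-1 4 6 8 0 24 2 18 8-1 14 8 6 0 8-2 10 6 2 0 4-16 12-12 3-9 4-1"/></g><g data-elev="2800"><path d="M69 323l1 1 2-2 3-11 7-18-6-12 6-19-1-4-4-1-8 0-1 5-4 7-2 8 0 8-2 9 8 6-2 11z"/><path d="M17 265l14-8 13-13 32-12 7-12 4-4 0-2-19-7-4-4 0-8-2 0-4 6 4 13-1 3-11 8-21 10-5 9-7 8"/><path d="M52 255l13 0-5-4-5 1z"/><path d="M176 216l4-1 5-4 8-4 4-4 0-2-7-2-15-1-2 8z"/><path d="M117 193l4-4-2-6z"/><path d="M112 169l3-1 1-6-3-15-3-2-4 5 0 9 2 6z"/><path d="M279 158l12-10 9-16 6-5-1-3-5-2-7-1-11 4 4 7-8 6 2 6z"/><path d="M450 62l4-1 0-3-5-1-1 3z"/><path d="M280 59l4 1 4-1 4-3 0-2-8-12-4-12-2-2-6 2-1 5 3 17z"/></g>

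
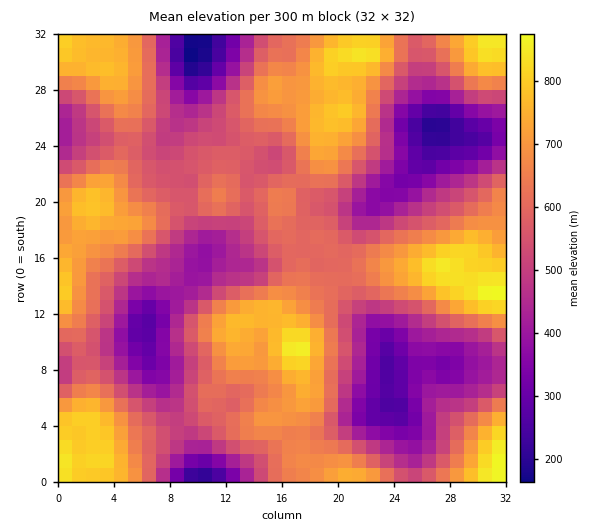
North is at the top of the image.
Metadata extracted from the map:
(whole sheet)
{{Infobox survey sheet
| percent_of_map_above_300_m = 94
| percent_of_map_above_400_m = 84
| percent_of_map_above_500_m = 69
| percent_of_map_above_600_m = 45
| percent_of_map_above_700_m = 23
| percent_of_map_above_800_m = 6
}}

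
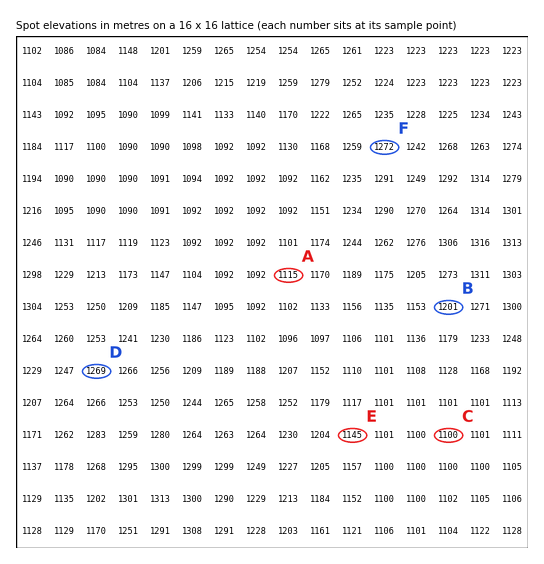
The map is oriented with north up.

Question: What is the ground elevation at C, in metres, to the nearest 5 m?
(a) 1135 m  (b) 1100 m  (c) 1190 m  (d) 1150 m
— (b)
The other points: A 1115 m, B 1200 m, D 1270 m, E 1145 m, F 1270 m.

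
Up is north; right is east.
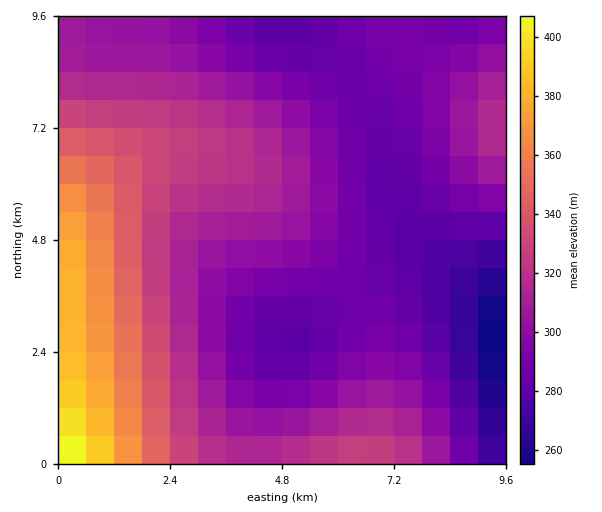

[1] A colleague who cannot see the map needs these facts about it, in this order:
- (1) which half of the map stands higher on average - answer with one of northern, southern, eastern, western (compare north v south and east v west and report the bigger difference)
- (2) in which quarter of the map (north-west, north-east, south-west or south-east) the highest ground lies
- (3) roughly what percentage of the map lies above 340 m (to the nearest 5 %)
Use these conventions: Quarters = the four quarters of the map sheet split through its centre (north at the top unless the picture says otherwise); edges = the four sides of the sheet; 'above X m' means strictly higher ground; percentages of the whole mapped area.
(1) On average the western half of the map is the higher ground.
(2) The highest point lies in the south-west quarter of the map.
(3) Roughly 15 % of the ground is higher than 340 m.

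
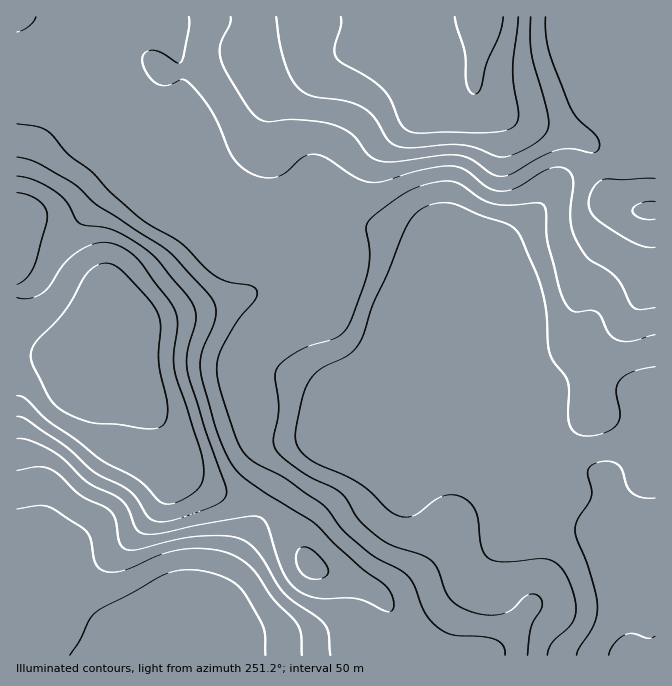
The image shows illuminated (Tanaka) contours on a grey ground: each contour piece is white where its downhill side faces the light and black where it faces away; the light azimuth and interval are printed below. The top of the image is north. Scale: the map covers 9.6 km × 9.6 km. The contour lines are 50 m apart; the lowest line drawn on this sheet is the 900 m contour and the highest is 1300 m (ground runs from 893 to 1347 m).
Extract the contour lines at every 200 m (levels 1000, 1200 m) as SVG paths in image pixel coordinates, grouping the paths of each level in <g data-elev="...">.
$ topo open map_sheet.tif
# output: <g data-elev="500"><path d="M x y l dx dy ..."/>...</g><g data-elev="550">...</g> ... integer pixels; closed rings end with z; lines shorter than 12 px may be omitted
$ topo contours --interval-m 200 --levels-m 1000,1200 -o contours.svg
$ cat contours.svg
<g data-elev="1000"><path d="M70 655l10-15 10-22 8-8 65-35 12-4 14-1 15 1 15 4 13 6 9 7 8 12 14 27 2 8 0 20"/><path d="M547 655l4-11 19-18 6-12 0-10-4-14-5-14-7-9-6-6-9-2-40 3-10-1-7-3-4-4-3-7-5-35-6-9-8-6-8-2-10 1-9 4-20 15-7 2-8-1-12-6-18-18-12-9-48-23-10-10-5-12 2-15 8-33 6-12 7-8 29-14 10-9 7-13 9-31 15-30 20-50 6-8 8-6 10-5 10-1 13 1 27 12 24 7 8 5 6 7 17 39 5 18 4 20 2 31 2 10 4 9 11 13 3 7 1 8-1 30 2 7 5 6 7 3 10 0 12-3 10-5 4-5 2-6-4-25 3-10 5-5 8-5 23-5"/></g><g data-elev="1200"><path d="M310 578l8 1 7-2 3-3 0-6-5-8-8-8-7-4-6-1-5 5 0 12 5 9z"/><path d="M17 416l10 4 37 25 31 28 33 17 9 8 10 17 7 6 6 1 10-1 33-11 16-7 5-3 2-5-1-10-19-53-18-60-1-20 9-34-1-8-4-10-33-40-15-13-18-11-13-6-32-6-5-6-8-16-9-9-21-12-20-5"/><path d="M655 202l-15 1-6 4-2 3 3 5 5 3 15 1"/><path d="M276 17l4 26 6 24 7 15 11 10 11 5 32 4 15 6 12 10 14 23 9 6 15 2 35-3 15 0 13 3 19 7 8 2 13-3 20-11 9-8 4-8-1-17-16-57 0-36"/></g>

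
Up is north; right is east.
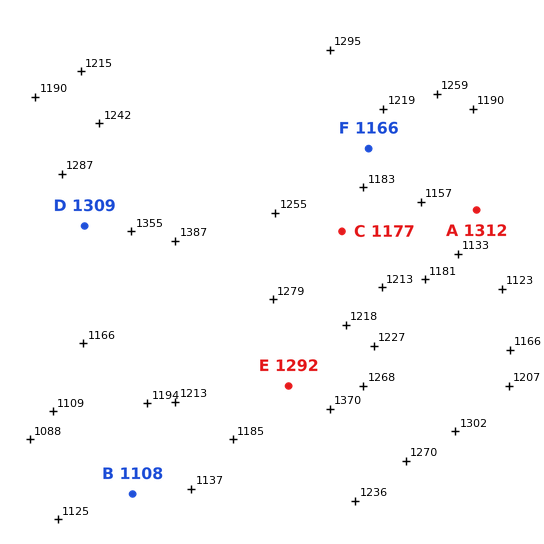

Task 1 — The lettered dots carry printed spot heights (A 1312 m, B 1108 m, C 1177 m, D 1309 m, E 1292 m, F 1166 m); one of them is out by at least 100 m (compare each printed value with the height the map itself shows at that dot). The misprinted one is A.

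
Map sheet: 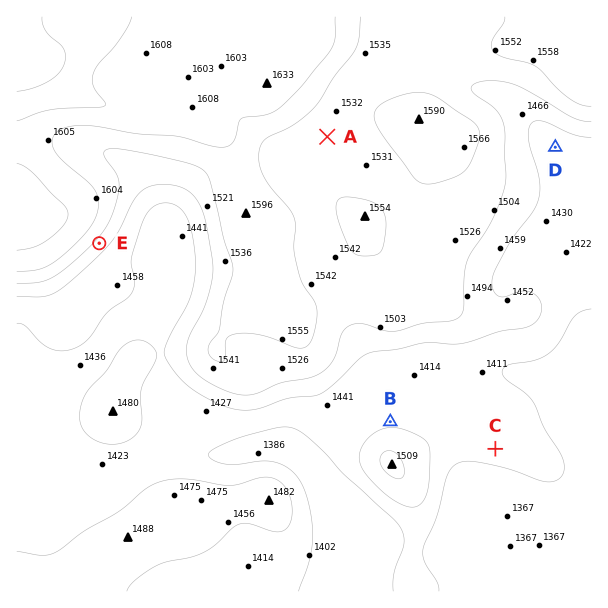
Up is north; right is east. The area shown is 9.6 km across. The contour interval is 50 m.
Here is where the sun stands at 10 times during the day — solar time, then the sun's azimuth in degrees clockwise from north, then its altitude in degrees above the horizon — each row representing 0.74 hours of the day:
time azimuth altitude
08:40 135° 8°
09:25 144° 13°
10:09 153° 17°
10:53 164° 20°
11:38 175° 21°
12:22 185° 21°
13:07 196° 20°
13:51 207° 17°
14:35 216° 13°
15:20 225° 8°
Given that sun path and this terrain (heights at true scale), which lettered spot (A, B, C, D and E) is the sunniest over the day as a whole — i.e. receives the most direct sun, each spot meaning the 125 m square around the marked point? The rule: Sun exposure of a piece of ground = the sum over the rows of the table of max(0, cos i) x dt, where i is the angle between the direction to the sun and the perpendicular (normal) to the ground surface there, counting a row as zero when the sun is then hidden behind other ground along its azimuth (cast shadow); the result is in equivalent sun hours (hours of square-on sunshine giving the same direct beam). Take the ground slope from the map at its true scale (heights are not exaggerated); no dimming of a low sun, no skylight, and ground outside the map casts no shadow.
E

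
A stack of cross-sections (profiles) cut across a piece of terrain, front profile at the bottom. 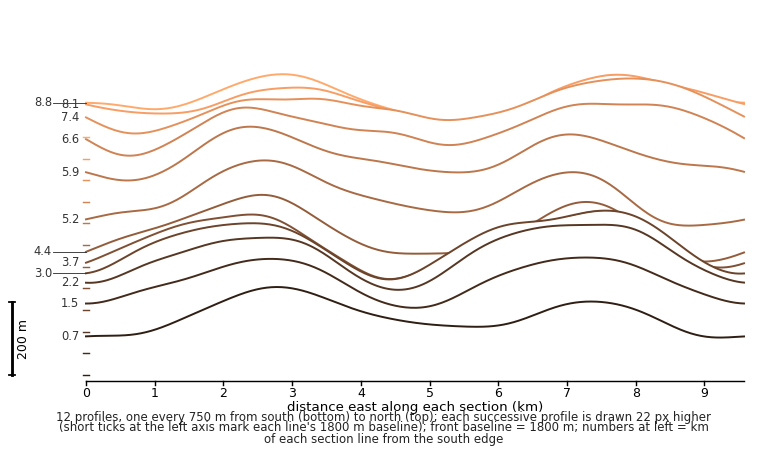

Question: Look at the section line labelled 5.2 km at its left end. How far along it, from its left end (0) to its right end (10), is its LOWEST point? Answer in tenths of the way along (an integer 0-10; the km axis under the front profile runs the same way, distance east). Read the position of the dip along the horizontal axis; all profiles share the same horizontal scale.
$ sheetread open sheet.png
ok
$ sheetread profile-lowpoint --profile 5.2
9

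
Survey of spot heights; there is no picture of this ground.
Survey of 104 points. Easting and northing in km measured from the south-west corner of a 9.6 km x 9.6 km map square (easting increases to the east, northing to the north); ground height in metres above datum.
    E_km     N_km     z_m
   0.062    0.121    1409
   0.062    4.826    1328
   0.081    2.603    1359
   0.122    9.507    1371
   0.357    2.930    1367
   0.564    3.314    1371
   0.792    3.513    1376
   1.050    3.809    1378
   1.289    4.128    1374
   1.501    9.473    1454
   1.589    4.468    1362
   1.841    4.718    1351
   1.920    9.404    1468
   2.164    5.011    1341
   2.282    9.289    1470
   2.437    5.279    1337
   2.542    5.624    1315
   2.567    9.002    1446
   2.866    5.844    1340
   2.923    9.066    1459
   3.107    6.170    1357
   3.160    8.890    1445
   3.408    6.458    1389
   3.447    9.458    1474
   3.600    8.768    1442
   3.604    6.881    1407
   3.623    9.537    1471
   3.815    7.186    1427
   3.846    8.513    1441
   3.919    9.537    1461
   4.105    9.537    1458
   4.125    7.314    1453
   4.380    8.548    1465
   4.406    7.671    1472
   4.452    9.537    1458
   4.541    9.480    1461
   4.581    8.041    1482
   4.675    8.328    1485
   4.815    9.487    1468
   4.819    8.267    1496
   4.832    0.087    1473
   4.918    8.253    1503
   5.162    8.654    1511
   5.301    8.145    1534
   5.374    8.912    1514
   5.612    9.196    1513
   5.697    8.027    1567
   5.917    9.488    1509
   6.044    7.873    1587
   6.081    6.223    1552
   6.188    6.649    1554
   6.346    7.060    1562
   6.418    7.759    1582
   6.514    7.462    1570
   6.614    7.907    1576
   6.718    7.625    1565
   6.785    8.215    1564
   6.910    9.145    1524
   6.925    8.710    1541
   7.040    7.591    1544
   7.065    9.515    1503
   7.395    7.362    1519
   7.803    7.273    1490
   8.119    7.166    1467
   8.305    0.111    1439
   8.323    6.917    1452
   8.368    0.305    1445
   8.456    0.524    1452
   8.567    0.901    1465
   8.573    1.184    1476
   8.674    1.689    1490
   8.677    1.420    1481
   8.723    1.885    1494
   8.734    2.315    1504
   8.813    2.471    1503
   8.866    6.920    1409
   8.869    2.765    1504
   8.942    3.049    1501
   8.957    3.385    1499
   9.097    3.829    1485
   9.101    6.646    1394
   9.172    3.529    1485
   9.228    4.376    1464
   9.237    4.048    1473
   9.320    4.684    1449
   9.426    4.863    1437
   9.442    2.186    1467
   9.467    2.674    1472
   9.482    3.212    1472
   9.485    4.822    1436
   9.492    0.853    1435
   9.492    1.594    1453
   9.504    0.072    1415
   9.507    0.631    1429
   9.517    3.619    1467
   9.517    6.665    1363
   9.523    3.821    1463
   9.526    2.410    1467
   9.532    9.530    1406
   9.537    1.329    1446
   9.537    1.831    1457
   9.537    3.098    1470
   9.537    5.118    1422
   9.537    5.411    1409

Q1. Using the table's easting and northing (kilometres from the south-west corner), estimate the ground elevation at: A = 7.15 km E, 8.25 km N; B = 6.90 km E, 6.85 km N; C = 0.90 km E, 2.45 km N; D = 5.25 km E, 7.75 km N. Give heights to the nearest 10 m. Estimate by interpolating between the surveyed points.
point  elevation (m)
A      1540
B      1540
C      1370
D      1530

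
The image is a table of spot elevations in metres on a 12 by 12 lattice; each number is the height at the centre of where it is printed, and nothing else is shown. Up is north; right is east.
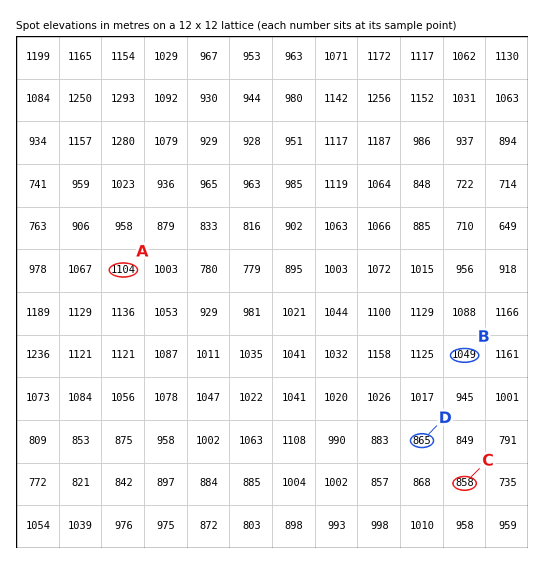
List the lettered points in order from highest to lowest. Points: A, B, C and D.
A B D C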